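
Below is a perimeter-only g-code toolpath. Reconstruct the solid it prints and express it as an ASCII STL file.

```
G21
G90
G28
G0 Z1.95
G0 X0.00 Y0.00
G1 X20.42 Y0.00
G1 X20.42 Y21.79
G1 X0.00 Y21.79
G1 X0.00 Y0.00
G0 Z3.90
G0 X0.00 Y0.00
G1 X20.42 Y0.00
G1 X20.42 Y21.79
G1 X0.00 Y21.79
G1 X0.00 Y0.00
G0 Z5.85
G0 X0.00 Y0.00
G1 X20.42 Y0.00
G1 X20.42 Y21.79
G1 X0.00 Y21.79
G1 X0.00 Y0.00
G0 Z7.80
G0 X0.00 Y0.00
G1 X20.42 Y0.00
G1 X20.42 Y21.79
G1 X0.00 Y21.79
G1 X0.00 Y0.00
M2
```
solid part
  facet normal 0.0000 0.0000 -1.0000
    outer loop
      vertex 20.42 21.79 0.00
      vertex 20.42 0.00 0.00
      vertex 0.00 0.00 0.00
    endloop
  endfacet
  facet normal 0.0000 0.0000 -1.0000
    outer loop
      vertex 0.00 21.79 0.00
      vertex 20.42 21.79 0.00
      vertex 0.00 0.00 0.00
    endloop
  endfacet
  facet normal 0.0000 0.0000 1.0000
    outer loop
      vertex 0.00 0.00 7.80
      vertex 20.42 0.00 7.80
      vertex 20.42 21.79 7.80
    endloop
  endfacet
  facet normal 0.0000 0.0000 1.0000
    outer loop
      vertex 0.00 0.00 7.80
      vertex 20.42 21.79 7.80
      vertex 0.00 21.79 7.80
    endloop
  endfacet
  facet normal 0.0000 -1.0000 0.0000
    outer loop
      vertex 0.00 0.00 0.00
      vertex 20.42 0.00 0.00
      vertex 20.42 0.00 7.80
    endloop
  endfacet
  facet normal 0.0000 -1.0000 0.0000
    outer loop
      vertex 0.00 0.00 0.00
      vertex 20.42 0.00 7.80
      vertex 0.00 0.00 7.80
    endloop
  endfacet
  facet normal 0.0000 1.0000 0.0000
    outer loop
      vertex 20.42 21.79 7.80
      vertex 20.42 21.79 0.00
      vertex 0.00 21.79 0.00
    endloop
  endfacet
  facet normal 0.0000 1.0000 0.0000
    outer loop
      vertex 0.00 21.79 7.80
      vertex 20.42 21.79 7.80
      vertex 0.00 21.79 0.00
    endloop
  endfacet
  facet normal -1.0000 0.0000 0.0000
    outer loop
      vertex 0.00 21.79 7.80
      vertex 0.00 21.79 0.00
      vertex 0.00 0.00 0.00
    endloop
  endfacet
  facet normal -1.0000 0.0000 0.0000
    outer loop
      vertex 0.00 0.00 7.80
      vertex 0.00 21.79 7.80
      vertex 0.00 0.00 0.00
    endloop
  endfacet
  facet normal 1.0000 0.0000 0.0000
    outer loop
      vertex 20.42 0.00 0.00
      vertex 20.42 21.79 0.00
      vertex 20.42 21.79 7.80
    endloop
  endfacet
  facet normal 1.0000 0.0000 0.0000
    outer loop
      vertex 20.42 0.00 0.00
      vertex 20.42 21.79 7.80
      vertex 20.42 0.00 7.80
    endloop
  endfacet
endsolid part

The G0 Z moves step by Δz≈1.95 mm. Every layer's G1 loop is the same polygon, so the solid is a straight extrusion of it from z=0 to z≈7.8. Closing with flat bottom and top caps and triangulating gives 12 facets — a rectangular box, roughly 20.4 × 21.8 mm footprint and 7.8 mm tall.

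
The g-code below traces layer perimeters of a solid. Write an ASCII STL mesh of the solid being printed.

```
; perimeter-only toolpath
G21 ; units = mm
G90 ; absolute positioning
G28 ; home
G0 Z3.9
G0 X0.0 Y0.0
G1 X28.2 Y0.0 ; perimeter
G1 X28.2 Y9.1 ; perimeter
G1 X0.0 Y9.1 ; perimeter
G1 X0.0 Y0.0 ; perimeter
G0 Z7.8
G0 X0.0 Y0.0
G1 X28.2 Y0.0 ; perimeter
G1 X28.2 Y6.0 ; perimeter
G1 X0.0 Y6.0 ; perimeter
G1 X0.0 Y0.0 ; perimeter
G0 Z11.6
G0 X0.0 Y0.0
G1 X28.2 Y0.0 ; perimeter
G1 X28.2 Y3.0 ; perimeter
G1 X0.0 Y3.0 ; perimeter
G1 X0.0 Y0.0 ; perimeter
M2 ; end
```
solid part
  facet normal 0.0000 0.0000 -1.0000
    outer loop
      vertex 28.2 12.1 0.0
      vertex 28.2 0.0 0.0
      vertex 0.0 0.0 0.0
    endloop
  endfacet
  facet normal 0.0000 0.0000 -1.0000
    outer loop
      vertex 0.0 12.1 0.0
      vertex 28.2 12.1 0.0
      vertex 0.0 0.0 0.0
    endloop
  endfacet
  facet normal 0.0000 -1.0000 0.0000
    outer loop
      vertex 0.0 0.0 0.0
      vertex 28.2 0.0 0.0
      vertex 28.2 0.0 15.5
    endloop
  endfacet
  facet normal 0.0000 -1.0000 0.0000
    outer loop
      vertex 0.0 0.0 0.0
      vertex 28.2 0.0 15.5
      vertex 0.0 0.0 15.5
    endloop
  endfacet
  facet normal 0.0000 0.7883 0.6153
    outer loop
      vertex 0.0 0.0 15.5
      vertex 28.2 0.0 15.5
      vertex 28.2 12.1 0.0
    endloop
  endfacet
  facet normal 0.0000 0.7883 0.6153
    outer loop
      vertex 0.0 0.0 15.5
      vertex 28.2 12.1 0.0
      vertex 0.0 12.1 0.0
    endloop
  endfacet
  facet normal -1.0000 0.0000 0.0000
    outer loop
      vertex 0.0 0.0 15.5
      vertex 0.0 12.1 0.0
      vertex 0.0 0.0 0.0
    endloop
  endfacet
  facet normal 1.0000 0.0000 0.0000
    outer loop
      vertex 28.2 0.0 0.0
      vertex 28.2 12.1 0.0
      vertex 28.2 0.0 15.5
    endloop
  endfacet
endsolid part

The G0 Z moves step by Δz≈3.9 mm. The G1 loops shrink linearly with z, so the solid tapers from its base footprint up to z≈15.5. Closing with a flat bottom cap and the tapered top and triangulating gives 8 facets — a wedge (ramp): 28.2 × 12.1 mm base, rising to 15.5 mm along the y=0 edge and sloping linearly to z=0 at y=12.1.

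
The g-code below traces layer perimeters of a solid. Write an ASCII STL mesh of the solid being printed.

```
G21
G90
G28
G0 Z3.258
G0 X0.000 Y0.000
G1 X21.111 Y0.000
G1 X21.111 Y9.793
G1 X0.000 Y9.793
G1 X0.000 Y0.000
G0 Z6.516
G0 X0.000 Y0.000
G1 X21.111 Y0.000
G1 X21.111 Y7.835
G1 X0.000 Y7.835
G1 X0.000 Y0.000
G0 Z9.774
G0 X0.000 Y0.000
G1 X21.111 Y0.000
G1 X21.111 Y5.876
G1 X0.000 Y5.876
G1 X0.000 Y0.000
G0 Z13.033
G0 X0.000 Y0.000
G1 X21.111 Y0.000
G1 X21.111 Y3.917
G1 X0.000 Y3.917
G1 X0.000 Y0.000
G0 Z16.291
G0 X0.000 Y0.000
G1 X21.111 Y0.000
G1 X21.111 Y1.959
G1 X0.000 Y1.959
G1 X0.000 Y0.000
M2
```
solid part
  facet normal 0.0000 0.0000 -1.0000
    outer loop
      vertex 21.111 11.752 0.000
      vertex 21.111 0.000 0.000
      vertex 0.000 0.000 0.000
    endloop
  endfacet
  facet normal 0.0000 0.0000 -1.0000
    outer loop
      vertex 0.000 11.752 0.000
      vertex 21.111 11.752 0.000
      vertex 0.000 0.000 0.000
    endloop
  endfacet
  facet normal 0.0000 -1.0000 0.0000
    outer loop
      vertex 0.000 0.000 0.000
      vertex 21.111 0.000 0.000
      vertex 21.111 0.000 19.549
    endloop
  endfacet
  facet normal 0.0000 -1.0000 0.0000
    outer loop
      vertex 0.000 0.000 0.000
      vertex 21.111 0.000 19.549
      vertex 0.000 0.000 19.549
    endloop
  endfacet
  facet normal 0.0000 0.8571 0.5152
    outer loop
      vertex 0.000 0.000 19.549
      vertex 21.111 0.000 19.549
      vertex 21.111 11.752 0.000
    endloop
  endfacet
  facet normal 0.0000 0.8571 0.5152
    outer loop
      vertex 0.000 0.000 19.549
      vertex 21.111 11.752 0.000
      vertex 0.000 11.752 0.000
    endloop
  endfacet
  facet normal -1.0000 0.0000 0.0000
    outer loop
      vertex 0.000 0.000 19.549
      vertex 0.000 11.752 0.000
      vertex 0.000 0.000 0.000
    endloop
  endfacet
  facet normal 1.0000 0.0000 0.0000
    outer loop
      vertex 21.111 0.000 0.000
      vertex 21.111 11.752 0.000
      vertex 21.111 0.000 19.549
    endloop
  endfacet
endsolid part

The G0 Z moves step by Δz≈3.258 mm. The G1 loops shrink linearly with z, so the solid tapers from its base footprint up to z≈19.5. Closing with a flat bottom cap and the tapered top and triangulating gives 8 facets — a wedge (ramp): 21.1 × 11.8 mm base, rising to 19.5 mm along the y=0 edge and sloping linearly to z=0 at y=11.8.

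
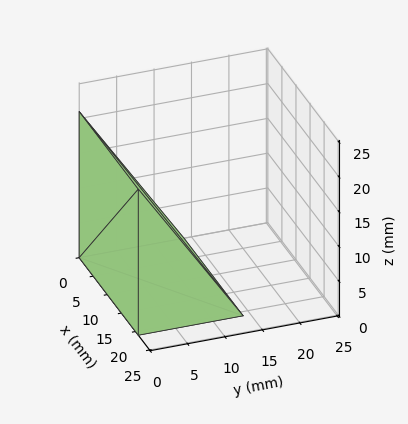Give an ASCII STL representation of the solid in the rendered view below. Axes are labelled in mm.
Reading the render: the shape is a wedge (ramp): 21 × 14 mm base, rising to 21 mm along the y=0 edge and sloping linearly to z=0 at y=14 (dimensions read to the nearest mm from the axis ticks). For the STL, each face is triangulated and given an outward normal.

solid part
  facet normal 0.0000 0.0000 -1.0000
    outer loop
      vertex 21.000 14.000 0.000
      vertex 21.000 0.000 0.000
      vertex 0.000 0.000 0.000
    endloop
  endfacet
  facet normal 0.0000 0.0000 -1.0000
    outer loop
      vertex 0.000 14.000 0.000
      vertex 21.000 14.000 0.000
      vertex 0.000 0.000 0.000
    endloop
  endfacet
  facet normal 0.0000 -1.0000 0.0000
    outer loop
      vertex 0.000 0.000 0.000
      vertex 21.000 0.000 0.000
      vertex 21.000 0.000 21.000
    endloop
  endfacet
  facet normal 0.0000 -1.0000 0.0000
    outer loop
      vertex 0.000 0.000 0.000
      vertex 21.000 0.000 21.000
      vertex 0.000 0.000 21.000
    endloop
  endfacet
  facet normal 0.0000 0.8321 0.5547
    outer loop
      vertex 0.000 0.000 21.000
      vertex 21.000 0.000 21.000
      vertex 21.000 14.000 0.000
    endloop
  endfacet
  facet normal 0.0000 0.8321 0.5547
    outer loop
      vertex 0.000 0.000 21.000
      vertex 21.000 14.000 0.000
      vertex 0.000 14.000 0.000
    endloop
  endfacet
  facet normal -1.0000 0.0000 0.0000
    outer loop
      vertex 0.000 0.000 21.000
      vertex 0.000 14.000 0.000
      vertex 0.000 0.000 0.000
    endloop
  endfacet
  facet normal 1.0000 0.0000 0.0000
    outer loop
      vertex 21.000 0.000 0.000
      vertex 21.000 14.000 0.000
      vertex 21.000 0.000 21.000
    endloop
  endfacet
endsolid part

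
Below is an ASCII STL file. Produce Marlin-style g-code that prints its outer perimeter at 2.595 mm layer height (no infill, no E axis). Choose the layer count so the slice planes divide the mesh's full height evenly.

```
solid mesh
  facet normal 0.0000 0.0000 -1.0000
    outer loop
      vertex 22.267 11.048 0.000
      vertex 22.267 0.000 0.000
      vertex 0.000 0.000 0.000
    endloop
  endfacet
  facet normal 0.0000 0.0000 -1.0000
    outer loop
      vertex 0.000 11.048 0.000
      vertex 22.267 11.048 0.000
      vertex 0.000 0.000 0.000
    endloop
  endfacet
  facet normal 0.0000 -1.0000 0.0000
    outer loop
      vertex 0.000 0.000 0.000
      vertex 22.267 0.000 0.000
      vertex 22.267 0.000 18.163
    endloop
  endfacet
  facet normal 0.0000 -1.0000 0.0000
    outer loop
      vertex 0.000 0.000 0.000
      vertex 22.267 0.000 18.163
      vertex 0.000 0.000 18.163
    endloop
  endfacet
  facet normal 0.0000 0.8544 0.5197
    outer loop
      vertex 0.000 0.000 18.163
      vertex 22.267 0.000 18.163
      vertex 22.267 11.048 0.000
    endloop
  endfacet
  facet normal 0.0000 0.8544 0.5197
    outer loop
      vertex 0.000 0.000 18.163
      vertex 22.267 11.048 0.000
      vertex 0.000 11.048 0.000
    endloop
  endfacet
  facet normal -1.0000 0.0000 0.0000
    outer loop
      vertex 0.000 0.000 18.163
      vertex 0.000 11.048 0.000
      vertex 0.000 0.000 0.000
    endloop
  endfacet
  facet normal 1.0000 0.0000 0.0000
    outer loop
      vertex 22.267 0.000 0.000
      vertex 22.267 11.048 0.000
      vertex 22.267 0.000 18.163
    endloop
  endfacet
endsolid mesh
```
; perimeter-only toolpath
G21 ; units = mm
G90 ; absolute positioning
G28 ; home
; layer 1
G0 Z2.595
G0 X0.000 Y0.000
G1 X22.267 Y0.000
G1 X22.267 Y9.470
G1 X0.000 Y9.470
G1 X0.000 Y0.000
; layer 2
G0 Z5.189
G0 X0.000 Y0.000
G1 X22.267 Y0.000
G1 X22.267 Y7.891
G1 X0.000 Y7.891
G1 X0.000 Y0.000
; layer 3
G0 Z7.784
G0 X0.000 Y0.000
G1 X22.267 Y0.000
G1 X22.267 Y6.313
G1 X0.000 Y6.313
G1 X0.000 Y0.000
; layer 4
G0 Z10.379
G0 X0.000 Y0.000
G1 X22.267 Y0.000
G1 X22.267 Y4.735
G1 X0.000 Y4.735
G1 X0.000 Y0.000
; layer 5
G0 Z12.974
G0 X0.000 Y0.000
G1 X22.267 Y0.000
G1 X22.267 Y3.157
G1 X0.000 Y3.157
G1 X0.000 Y0.000
; layer 6
G0 Z15.568
G0 X0.000 Y0.000
G1 X22.267 Y0.000
G1 X22.267 Y1.578
G1 X0.000 Y1.578
G1 X0.000 Y0.000
M2 ; end

The solid is a wedge (ramp): 22.3 × 11 mm base, rising to 18.2 mm along the y=0 edge and sloping linearly to z=0 at y=11. Slicing at Δz = 2.595 mm — 7 equal slices spanning the solid's height, so layer i sits at z = i·h/7 — gives 6 non-empty perimeters. Each is a 4-segment closed polygon; G0 lifts to the layer z and rapids to the start vertex, then G1 traces the edges. The cross-section shrinks linearly with z (the slice at the apex is degenerate and omitted).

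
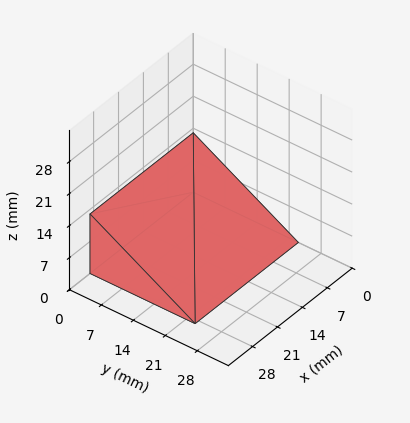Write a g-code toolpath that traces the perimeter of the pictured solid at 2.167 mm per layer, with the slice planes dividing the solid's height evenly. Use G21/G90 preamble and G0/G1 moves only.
Reading the render: the shape is a wedge (ramp): 29 × 23 mm base, rising to 13 mm along the y=0 edge and sloping linearly to z=0 at y=23 (dimensions read to the nearest mm from the axis ticks). For the g-code, the solid's height is divided into equal slices at the stated Δz and each level perimeter traced with G1 moves after a G0 lift.

; perimeter-only toolpath
G21 ; units = mm
G90 ; absolute positioning
G28 ; home
; layer 1
G0 Z2.167
G0 X0.000 Y0.000
G1 X29.000 Y0.000
G1 X29.000 Y19.167
G1 X0.000 Y19.167
G1 X0.000 Y0.000
; layer 2
G0 Z4.333
G0 X0.000 Y0.000
G1 X29.000 Y0.000
G1 X29.000 Y15.333
G1 X0.000 Y15.333
G1 X0.000 Y0.000
; layer 3
G0 Z6.500
G0 X0.000 Y0.000
G1 X29.000 Y0.000
G1 X29.000 Y11.500
G1 X0.000 Y11.500
G1 X0.000 Y0.000
; layer 4
G0 Z8.667
G0 X0.000 Y0.000
G1 X29.000 Y0.000
G1 X29.000 Y7.667
G1 X0.000 Y7.667
G1 X0.000 Y0.000
; layer 5
G0 Z10.833
G0 X0.000 Y0.000
G1 X29.000 Y0.000
G1 X29.000 Y3.833
G1 X0.000 Y3.833
G1 X0.000 Y0.000
M2 ; end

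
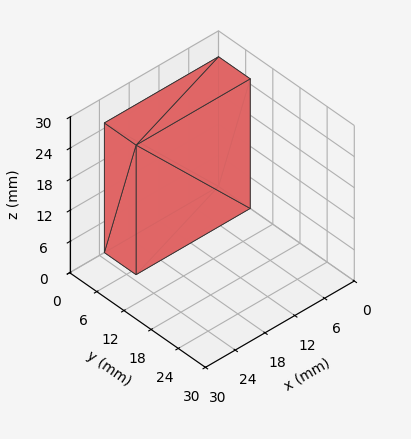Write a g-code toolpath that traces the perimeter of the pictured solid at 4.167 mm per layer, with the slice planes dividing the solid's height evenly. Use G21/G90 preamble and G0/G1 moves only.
Reading the render: the shape is a rectangular box, roughly 23 × 7 mm footprint and 25 mm tall (dimensions read to the nearest mm from the axis ticks). For the g-code, the solid's height is divided into equal slices at the stated Δz and each level perimeter traced with G1 moves after a G0 lift.

; perimeter-only toolpath
G21 ; units = mm
G90 ; absolute positioning
G28 ; home
; layer 1
G0 Z4.167
G0 X0.000 Y0.000
G1 X23.000 Y0.000
G1 X23.000 Y7.000
G1 X0.000 Y7.000
G1 X0.000 Y0.000
; layer 2
G0 Z8.333
G0 X0.000 Y0.000
G1 X23.000 Y0.000
G1 X23.000 Y7.000
G1 X0.000 Y7.000
G1 X0.000 Y0.000
; layer 3
G0 Z12.500
G0 X0.000 Y0.000
G1 X23.000 Y0.000
G1 X23.000 Y7.000
G1 X0.000 Y7.000
G1 X0.000 Y0.000
; layer 4
G0 Z16.667
G0 X0.000 Y0.000
G1 X23.000 Y0.000
G1 X23.000 Y7.000
G1 X0.000 Y7.000
G1 X0.000 Y0.000
; layer 5
G0 Z20.833
G0 X0.000 Y0.000
G1 X23.000 Y0.000
G1 X23.000 Y7.000
G1 X0.000 Y7.000
G1 X0.000 Y0.000
; layer 6
G0 Z25.000
G0 X0.000 Y0.000
G1 X23.000 Y0.000
G1 X23.000 Y7.000
G1 X0.000 Y7.000
G1 X0.000 Y0.000
M2 ; end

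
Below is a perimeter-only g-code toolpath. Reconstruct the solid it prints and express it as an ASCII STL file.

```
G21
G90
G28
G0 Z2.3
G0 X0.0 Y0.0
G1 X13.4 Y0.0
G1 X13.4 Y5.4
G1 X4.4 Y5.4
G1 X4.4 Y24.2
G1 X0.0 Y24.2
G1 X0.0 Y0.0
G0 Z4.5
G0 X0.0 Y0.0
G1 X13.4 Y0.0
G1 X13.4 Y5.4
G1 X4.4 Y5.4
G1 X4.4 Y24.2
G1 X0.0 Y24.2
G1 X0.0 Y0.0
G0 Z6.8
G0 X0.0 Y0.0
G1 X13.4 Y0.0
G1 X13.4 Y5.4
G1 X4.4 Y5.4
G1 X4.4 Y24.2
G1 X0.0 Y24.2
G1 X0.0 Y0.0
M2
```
solid part
  facet normal 0.0000 0.0000 -1.0000
    outer loop
      vertex 13.4 5.4 0.0
      vertex 13.4 0.0 0.0
      vertex 0.0 0.0 0.0
    endloop
  endfacet
  facet normal 0.0000 0.0000 -1.0000
    outer loop
      vertex 4.4 5.4 0.0
      vertex 13.4 5.4 0.0
      vertex 0.0 0.0 0.0
    endloop
  endfacet
  facet normal 0.0000 0.0000 -1.0000
    outer loop
      vertex 4.4 24.2 0.0
      vertex 4.4 5.4 0.0
      vertex 0.0 0.0 0.0
    endloop
  endfacet
  facet normal 0.0000 0.0000 -1.0000
    outer loop
      vertex 0.0 24.2 0.0
      vertex 4.4 24.2 0.0
      vertex 0.0 0.0 0.0
    endloop
  endfacet
  facet normal 0.0000 0.0000 1.0000
    outer loop
      vertex 0.0 0.0 6.8
      vertex 13.4 0.0 6.8
      vertex 13.4 5.4 6.8
    endloop
  endfacet
  facet normal 0.0000 0.0000 1.0000
    outer loop
      vertex 0.0 0.0 6.8
      vertex 13.4 5.4 6.8
      vertex 4.4 5.4 6.8
    endloop
  endfacet
  facet normal 0.0000 0.0000 1.0000
    outer loop
      vertex 0.0 0.0 6.8
      vertex 4.4 5.4 6.8
      vertex 4.4 24.2 6.8
    endloop
  endfacet
  facet normal 0.0000 0.0000 1.0000
    outer loop
      vertex 0.0 0.0 6.8
      vertex 4.4 24.2 6.8
      vertex 0.0 24.2 6.8
    endloop
  endfacet
  facet normal 0.0000 -1.0000 0.0000
    outer loop
      vertex 0.0 0.0 0.0
      vertex 13.4 0.0 0.0
      vertex 13.4 0.0 6.8
    endloop
  endfacet
  facet normal 0.0000 -1.0000 0.0000
    outer loop
      vertex 0.0 0.0 0.0
      vertex 13.4 0.0 6.8
      vertex 0.0 0.0 6.8
    endloop
  endfacet
  facet normal 1.0000 0.0000 0.0000
    outer loop
      vertex 13.4 0.0 0.0
      vertex 13.4 5.4 0.0
      vertex 13.4 5.4 6.8
    endloop
  endfacet
  facet normal 1.0000 0.0000 0.0000
    outer loop
      vertex 13.4 0.0 0.0
      vertex 13.4 5.4 6.8
      vertex 13.4 0.0 6.8
    endloop
  endfacet
  facet normal 0.0000 1.0000 0.0000
    outer loop
      vertex 13.4 5.4 0.0
      vertex 4.4 5.4 0.0
      vertex 4.4 5.4 6.8
    endloop
  endfacet
  facet normal 0.0000 1.0000 0.0000
    outer loop
      vertex 13.4 5.4 0.0
      vertex 4.4 5.4 6.8
      vertex 13.4 5.4 6.8
    endloop
  endfacet
  facet normal 1.0000 0.0000 0.0000
    outer loop
      vertex 4.4 5.4 0.0
      vertex 4.4 24.2 0.0
      vertex 4.4 24.2 6.8
    endloop
  endfacet
  facet normal 1.0000 0.0000 0.0000
    outer loop
      vertex 4.4 5.4 0.0
      vertex 4.4 24.2 6.8
      vertex 4.4 5.4 6.8
    endloop
  endfacet
  facet normal 0.0000 1.0000 0.0000
    outer loop
      vertex 4.4 24.2 0.0
      vertex 0.0 24.2 0.0
      vertex 0.0 24.2 6.8
    endloop
  endfacet
  facet normal 0.0000 1.0000 0.0000
    outer loop
      vertex 4.4 24.2 0.0
      vertex 0.0 24.2 6.8
      vertex 4.4 24.2 6.8
    endloop
  endfacet
  facet normal -1.0000 0.0000 0.0000
    outer loop
      vertex 0.0 24.2 0.0
      vertex 0.0 0.0 0.0
      vertex 0.0 0.0 6.8
    endloop
  endfacet
  facet normal -1.0000 0.0000 0.0000
    outer loop
      vertex 0.0 24.2 0.0
      vertex 0.0 0.0 6.8
      vertex 0.0 24.2 6.8
    endloop
  endfacet
endsolid part

The G0 Z moves step by Δz≈2.3 mm. Every layer's G1 loop is the same polygon, so the solid is a straight extrusion of it from z=0 to z≈6.8. Closing with flat bottom and top caps and triangulating gives 20 facets — an L-shaped prism: outer 13.4 × 24.2 mm, arm thicknesses ≈ 5.4 mm (horizontal) and 4.4 mm (vertical), extruded 6.8 mm in z.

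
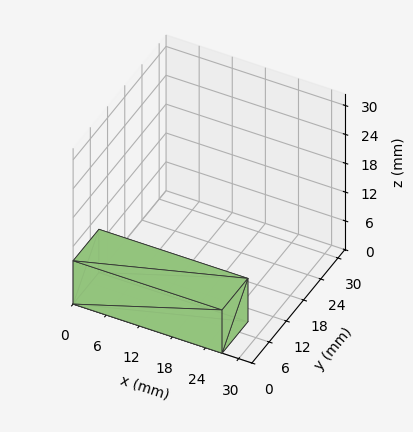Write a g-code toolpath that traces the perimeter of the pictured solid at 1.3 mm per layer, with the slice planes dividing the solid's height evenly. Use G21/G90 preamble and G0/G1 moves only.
Reading the render: the shape is a rectangular box, roughly 27 × 9 mm footprint and 9 mm tall (dimensions read to the nearest mm from the axis ticks). For the g-code, the solid's height is divided into equal slices at the stated Δz and each level perimeter traced with G1 moves after a G0 lift.

; perimeter-only toolpath
G21 ; units = mm
G90 ; absolute positioning
G28 ; home
; layer 1
G0 Z1.3
G0 X0.0 Y0.0
G1 X27.0 Y0.0
G1 X27.0 Y9.0
G1 X0.0 Y9.0
G1 X0.0 Y0.0
; layer 2
G0 Z2.6
G0 X0.0 Y0.0
G1 X27.0 Y0.0
G1 X27.0 Y9.0
G1 X0.0 Y9.0
G1 X0.0 Y0.0
; layer 3
G0 Z3.9
G0 X0.0 Y0.0
G1 X27.0 Y0.0
G1 X27.0 Y9.0
G1 X0.0 Y9.0
G1 X0.0 Y0.0
; layer 4
G0 Z5.1
G0 X0.0 Y0.0
G1 X27.0 Y0.0
G1 X27.0 Y9.0
G1 X0.0 Y9.0
G1 X0.0 Y0.0
; layer 5
G0 Z6.4
G0 X0.0 Y0.0
G1 X27.0 Y0.0
G1 X27.0 Y9.0
G1 X0.0 Y9.0
G1 X0.0 Y0.0
; layer 6
G0 Z7.7
G0 X0.0 Y0.0
G1 X27.0 Y0.0
G1 X27.0 Y9.0
G1 X0.0 Y9.0
G1 X0.0 Y0.0
; layer 7
G0 Z9.0
G0 X0.0 Y0.0
G1 X27.0 Y0.0
G1 X27.0 Y9.0
G1 X0.0 Y9.0
G1 X0.0 Y0.0
M2 ; end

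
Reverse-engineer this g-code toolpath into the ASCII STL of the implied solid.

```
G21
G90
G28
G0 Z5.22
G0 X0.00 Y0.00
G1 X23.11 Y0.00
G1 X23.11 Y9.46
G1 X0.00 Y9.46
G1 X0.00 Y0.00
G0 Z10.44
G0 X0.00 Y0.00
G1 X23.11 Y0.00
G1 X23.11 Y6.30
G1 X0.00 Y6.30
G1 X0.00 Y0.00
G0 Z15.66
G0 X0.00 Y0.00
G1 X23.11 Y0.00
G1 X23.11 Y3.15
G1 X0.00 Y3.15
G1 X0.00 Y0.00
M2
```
solid part
  facet normal 0.0000 0.0000 -1.0000
    outer loop
      vertex 23.11 12.61 0.00
      vertex 23.11 0.00 0.00
      vertex 0.00 0.00 0.00
    endloop
  endfacet
  facet normal 0.0000 0.0000 -1.0000
    outer loop
      vertex 0.00 12.61 0.00
      vertex 23.11 12.61 0.00
      vertex 0.00 0.00 0.00
    endloop
  endfacet
  facet normal 0.0000 -1.0000 0.0000
    outer loop
      vertex 0.00 0.00 0.00
      vertex 23.11 0.00 0.00
      vertex 23.11 0.00 20.88
    endloop
  endfacet
  facet normal 0.0000 -1.0000 0.0000
    outer loop
      vertex 0.00 0.00 0.00
      vertex 23.11 0.00 20.88
      vertex 0.00 0.00 20.88
    endloop
  endfacet
  facet normal 0.0000 0.8560 0.5170
    outer loop
      vertex 0.00 0.00 20.88
      vertex 23.11 0.00 20.88
      vertex 23.11 12.61 0.00
    endloop
  endfacet
  facet normal 0.0000 0.8560 0.5170
    outer loop
      vertex 0.00 0.00 20.88
      vertex 23.11 12.61 0.00
      vertex 0.00 12.61 0.00
    endloop
  endfacet
  facet normal -1.0000 0.0000 0.0000
    outer loop
      vertex 0.00 0.00 20.88
      vertex 0.00 12.61 0.00
      vertex 0.00 0.00 0.00
    endloop
  endfacet
  facet normal 1.0000 0.0000 0.0000
    outer loop
      vertex 23.11 0.00 0.00
      vertex 23.11 12.61 0.00
      vertex 23.11 0.00 20.88
    endloop
  endfacet
endsolid part

The G0 Z moves step by Δz≈5.22 mm. The G1 loops shrink linearly with z, so the solid tapers from its base footprint up to z≈20.9. Closing with a flat bottom cap and the tapered top and triangulating gives 8 facets — a wedge (ramp): 23.1 × 12.6 mm base, rising to 20.9 mm along the y=0 edge and sloping linearly to z=0 at y=12.6.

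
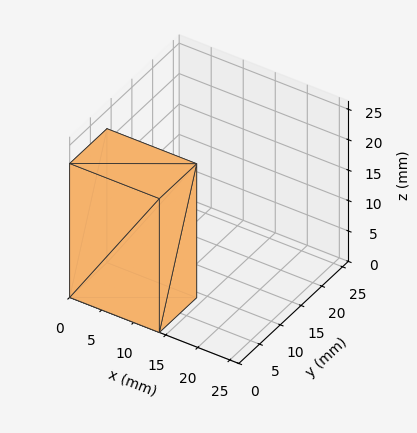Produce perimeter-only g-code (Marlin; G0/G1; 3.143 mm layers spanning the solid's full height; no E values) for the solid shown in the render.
Reading the render: the shape is a rectangular box, roughly 14 × 9 mm footprint and 22 mm tall (dimensions read to the nearest mm from the axis ticks). For the g-code, the solid's height is divided into equal slices at the stated Δz and each level perimeter traced with G1 moves after a G0 lift.

; perimeter-only toolpath
G21 ; units = mm
G90 ; absolute positioning
G28 ; home
; layer 1
G0 Z3.143
G0 X0.000 Y0.000
G1 X14.000 Y0.000
G1 X14.000 Y9.000
G1 X0.000 Y9.000
G1 X0.000 Y0.000
; layer 2
G0 Z6.286
G0 X0.000 Y0.000
G1 X14.000 Y0.000
G1 X14.000 Y9.000
G1 X0.000 Y9.000
G1 X0.000 Y0.000
; layer 3
G0 Z9.429
G0 X0.000 Y0.000
G1 X14.000 Y0.000
G1 X14.000 Y9.000
G1 X0.000 Y9.000
G1 X0.000 Y0.000
; layer 4
G0 Z12.571
G0 X0.000 Y0.000
G1 X14.000 Y0.000
G1 X14.000 Y9.000
G1 X0.000 Y9.000
G1 X0.000 Y0.000
; layer 5
G0 Z15.714
G0 X0.000 Y0.000
G1 X14.000 Y0.000
G1 X14.000 Y9.000
G1 X0.000 Y9.000
G1 X0.000 Y0.000
; layer 6
G0 Z18.857
G0 X0.000 Y0.000
G1 X14.000 Y0.000
G1 X14.000 Y9.000
G1 X0.000 Y9.000
G1 X0.000 Y0.000
; layer 7
G0 Z22.000
G0 X0.000 Y0.000
G1 X14.000 Y0.000
G1 X14.000 Y9.000
G1 X0.000 Y9.000
G1 X0.000 Y0.000
M2 ; end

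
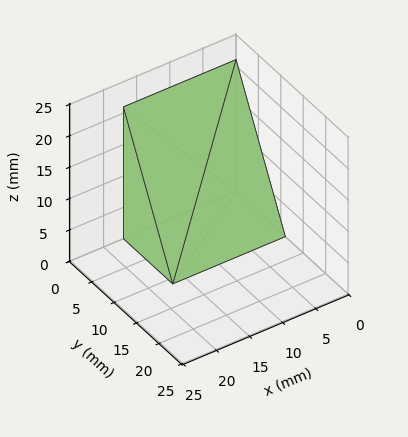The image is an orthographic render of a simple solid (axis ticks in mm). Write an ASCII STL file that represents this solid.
Reading the render: the shape is a wedge (ramp): 17 × 11 mm base, rising to 21 mm along the y=0 edge and sloping linearly to z=0 at y=11 (dimensions read to the nearest mm from the axis ticks). For the STL, each face is triangulated and given an outward normal.

solid part
  facet normal 0.0000 0.0000 -1.0000
    outer loop
      vertex 17.00 11.00 0.00
      vertex 17.00 0.00 0.00
      vertex 0.00 0.00 0.00
    endloop
  endfacet
  facet normal 0.0000 0.0000 -1.0000
    outer loop
      vertex 0.00 11.00 0.00
      vertex 17.00 11.00 0.00
      vertex 0.00 0.00 0.00
    endloop
  endfacet
  facet normal 0.0000 -1.0000 0.0000
    outer loop
      vertex 0.00 0.00 0.00
      vertex 17.00 0.00 0.00
      vertex 17.00 0.00 21.00
    endloop
  endfacet
  facet normal 0.0000 -1.0000 0.0000
    outer loop
      vertex 0.00 0.00 0.00
      vertex 17.00 0.00 21.00
      vertex 0.00 0.00 21.00
    endloop
  endfacet
  facet normal 0.0000 0.8858 0.4640
    outer loop
      vertex 0.00 0.00 21.00
      vertex 17.00 0.00 21.00
      vertex 17.00 11.00 0.00
    endloop
  endfacet
  facet normal 0.0000 0.8858 0.4640
    outer loop
      vertex 0.00 0.00 21.00
      vertex 17.00 11.00 0.00
      vertex 0.00 11.00 0.00
    endloop
  endfacet
  facet normal -1.0000 0.0000 0.0000
    outer loop
      vertex 0.00 0.00 21.00
      vertex 0.00 11.00 0.00
      vertex 0.00 0.00 0.00
    endloop
  endfacet
  facet normal 1.0000 0.0000 0.0000
    outer loop
      vertex 17.00 0.00 0.00
      vertex 17.00 11.00 0.00
      vertex 17.00 0.00 21.00
    endloop
  endfacet
endsolid part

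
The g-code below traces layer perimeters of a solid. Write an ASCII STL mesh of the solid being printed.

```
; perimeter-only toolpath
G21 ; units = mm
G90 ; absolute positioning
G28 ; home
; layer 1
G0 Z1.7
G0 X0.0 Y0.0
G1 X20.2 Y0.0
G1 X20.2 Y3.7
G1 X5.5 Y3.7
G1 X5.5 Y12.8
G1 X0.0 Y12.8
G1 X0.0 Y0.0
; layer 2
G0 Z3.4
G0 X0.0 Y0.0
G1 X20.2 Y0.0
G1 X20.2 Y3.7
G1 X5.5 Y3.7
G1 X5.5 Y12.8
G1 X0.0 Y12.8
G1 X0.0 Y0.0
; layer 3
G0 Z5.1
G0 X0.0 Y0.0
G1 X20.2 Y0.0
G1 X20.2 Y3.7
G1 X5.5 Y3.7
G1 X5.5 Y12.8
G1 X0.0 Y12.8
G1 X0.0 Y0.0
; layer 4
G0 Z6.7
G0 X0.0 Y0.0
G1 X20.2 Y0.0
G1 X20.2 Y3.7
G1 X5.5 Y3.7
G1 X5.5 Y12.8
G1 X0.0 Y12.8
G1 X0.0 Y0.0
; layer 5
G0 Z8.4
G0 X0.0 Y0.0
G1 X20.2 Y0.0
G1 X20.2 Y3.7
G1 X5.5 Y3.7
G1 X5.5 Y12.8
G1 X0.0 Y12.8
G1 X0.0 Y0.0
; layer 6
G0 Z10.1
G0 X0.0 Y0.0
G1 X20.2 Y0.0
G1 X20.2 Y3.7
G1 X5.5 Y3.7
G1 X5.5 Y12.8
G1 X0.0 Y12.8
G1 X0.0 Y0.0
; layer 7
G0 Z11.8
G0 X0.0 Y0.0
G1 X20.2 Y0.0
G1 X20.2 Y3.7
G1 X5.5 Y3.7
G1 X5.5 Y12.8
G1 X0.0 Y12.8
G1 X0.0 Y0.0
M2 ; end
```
solid part
  facet normal 0.0000 0.0000 -1.0000
    outer loop
      vertex 20.2 3.7 0.0
      vertex 20.2 0.0 0.0
      vertex 0.0 0.0 0.0
    endloop
  endfacet
  facet normal 0.0000 0.0000 -1.0000
    outer loop
      vertex 5.5 3.7 0.0
      vertex 20.2 3.7 0.0
      vertex 0.0 0.0 0.0
    endloop
  endfacet
  facet normal 0.0000 0.0000 -1.0000
    outer loop
      vertex 5.5 12.8 0.0
      vertex 5.5 3.7 0.0
      vertex 0.0 0.0 0.0
    endloop
  endfacet
  facet normal 0.0000 0.0000 -1.0000
    outer loop
      vertex 0.0 12.8 0.0
      vertex 5.5 12.8 0.0
      vertex 0.0 0.0 0.0
    endloop
  endfacet
  facet normal 0.0000 0.0000 1.0000
    outer loop
      vertex 0.0 0.0 11.8
      vertex 20.2 0.0 11.8
      vertex 20.2 3.7 11.8
    endloop
  endfacet
  facet normal 0.0000 0.0000 1.0000
    outer loop
      vertex 0.0 0.0 11.8
      vertex 20.2 3.7 11.8
      vertex 5.5 3.7 11.8
    endloop
  endfacet
  facet normal 0.0000 0.0000 1.0000
    outer loop
      vertex 0.0 0.0 11.8
      vertex 5.5 3.7 11.8
      vertex 5.5 12.8 11.8
    endloop
  endfacet
  facet normal 0.0000 0.0000 1.0000
    outer loop
      vertex 0.0 0.0 11.8
      vertex 5.5 12.8 11.8
      vertex 0.0 12.8 11.8
    endloop
  endfacet
  facet normal 0.0000 -1.0000 0.0000
    outer loop
      vertex 0.0 0.0 0.0
      vertex 20.2 0.0 0.0
      vertex 20.2 0.0 11.8
    endloop
  endfacet
  facet normal 0.0000 -1.0000 0.0000
    outer loop
      vertex 0.0 0.0 0.0
      vertex 20.2 0.0 11.8
      vertex 0.0 0.0 11.8
    endloop
  endfacet
  facet normal 1.0000 0.0000 0.0000
    outer loop
      vertex 20.2 0.0 0.0
      vertex 20.2 3.7 0.0
      vertex 20.2 3.7 11.8
    endloop
  endfacet
  facet normal 1.0000 0.0000 0.0000
    outer loop
      vertex 20.2 0.0 0.0
      vertex 20.2 3.7 11.8
      vertex 20.2 0.0 11.8
    endloop
  endfacet
  facet normal 0.0000 1.0000 0.0000
    outer loop
      vertex 20.2 3.7 0.0
      vertex 5.5 3.7 0.0
      vertex 5.5 3.7 11.8
    endloop
  endfacet
  facet normal 0.0000 1.0000 0.0000
    outer loop
      vertex 20.2 3.7 0.0
      vertex 5.5 3.7 11.8
      vertex 20.2 3.7 11.8
    endloop
  endfacet
  facet normal 1.0000 0.0000 0.0000
    outer loop
      vertex 5.5 3.7 0.0
      vertex 5.5 12.8 0.0
      vertex 5.5 12.8 11.8
    endloop
  endfacet
  facet normal 1.0000 0.0000 0.0000
    outer loop
      vertex 5.5 3.7 0.0
      vertex 5.5 12.8 11.8
      vertex 5.5 3.7 11.8
    endloop
  endfacet
  facet normal 0.0000 1.0000 0.0000
    outer loop
      vertex 5.5 12.8 0.0
      vertex 0.0 12.8 0.0
      vertex 0.0 12.8 11.8
    endloop
  endfacet
  facet normal 0.0000 1.0000 0.0000
    outer loop
      vertex 5.5 12.8 0.0
      vertex 0.0 12.8 11.8
      vertex 5.5 12.8 11.8
    endloop
  endfacet
  facet normal -1.0000 0.0000 0.0000
    outer loop
      vertex 0.0 12.8 0.0
      vertex 0.0 0.0 0.0
      vertex 0.0 0.0 11.8
    endloop
  endfacet
  facet normal -1.0000 0.0000 0.0000
    outer loop
      vertex 0.0 12.8 0.0
      vertex 0.0 0.0 11.8
      vertex 0.0 12.8 11.8
    endloop
  endfacet
endsolid part

The G0 Z moves step by Δz≈1.7 mm. Every layer's G1 loop is the same polygon, so the solid is a straight extrusion of it from z=0 to z≈11.8. Closing with flat bottom and top caps and triangulating gives 20 facets — an L-shaped prism: outer 20.2 × 12.8 mm, arm thicknesses ≈ 3.7 mm (horizontal) and 5.5 mm (vertical), extruded 11.8 mm in z.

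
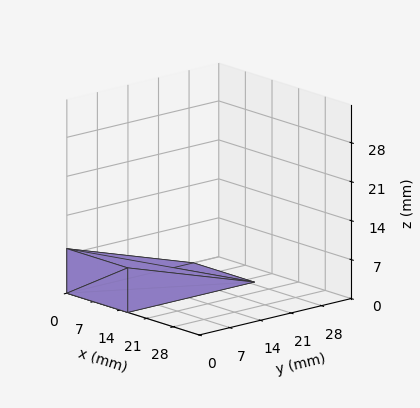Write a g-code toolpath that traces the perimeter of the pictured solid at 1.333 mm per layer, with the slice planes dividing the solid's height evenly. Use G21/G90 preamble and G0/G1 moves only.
Reading the render: the shape is a wedge (ramp): 16 × 29 mm base, rising to 8 mm along the y=0 edge and sloping linearly to z=0 at y=29 (dimensions read to the nearest mm from the axis ticks). For the g-code, the solid's height is divided into equal slices at the stated Δz and each level perimeter traced with G1 moves after a G0 lift.

; perimeter-only toolpath
G21 ; units = mm
G90 ; absolute positioning
G28 ; home
; layer 1
G0 Z1.333
G0 X0.000 Y0.000
G1 X16.000 Y0.000
G1 X16.000 Y24.167
G1 X0.000 Y24.167
G1 X0.000 Y0.000
; layer 2
G0 Z2.667
G0 X0.000 Y0.000
G1 X16.000 Y0.000
G1 X16.000 Y19.333
G1 X0.000 Y19.333
G1 X0.000 Y0.000
; layer 3
G0 Z4.000
G0 X0.000 Y0.000
G1 X16.000 Y0.000
G1 X16.000 Y14.500
G1 X0.000 Y14.500
G1 X0.000 Y0.000
; layer 4
G0 Z5.333
G0 X0.000 Y0.000
G1 X16.000 Y0.000
G1 X16.000 Y9.667
G1 X0.000 Y9.667
G1 X0.000 Y0.000
; layer 5
G0 Z6.667
G0 X0.000 Y0.000
G1 X16.000 Y0.000
G1 X16.000 Y4.833
G1 X0.000 Y4.833
G1 X0.000 Y0.000
M2 ; end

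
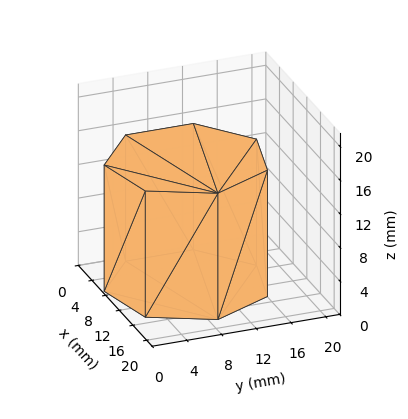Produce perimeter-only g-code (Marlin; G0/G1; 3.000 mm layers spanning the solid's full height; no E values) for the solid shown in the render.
Reading the render: the shape is a regular 7-sided prism (a cylinder approximated with 7 flat sides), circumscribed radius ≈ 9 mm, height ≈ 15 mm (dimensions read to the nearest mm from the axis ticks). For the g-code, the solid's height is divided into equal slices at the stated Δz and each level perimeter traced with G1 moves after a G0 lift.

; perimeter-only toolpath
G21 ; units = mm
G90 ; absolute positioning
G28 ; home
; layer 1
G0 Z3.000
G0 X18.000 Y9.000
G1 X14.611 Y16.036
G1 X6.997 Y17.774
G1 X0.891 Y12.905
G1 X0.891 Y5.095
G1 X6.997 Y0.226
G1 X14.611 Y1.964
G1 X18.000 Y9.000
; layer 2
G0 Z6.000
G0 X18.000 Y9.000
G1 X14.611 Y16.036
G1 X6.997 Y17.774
G1 X0.891 Y12.905
G1 X0.891 Y5.095
G1 X6.997 Y0.226
G1 X14.611 Y1.964
G1 X18.000 Y9.000
; layer 3
G0 Z9.000
G0 X18.000 Y9.000
G1 X14.611 Y16.036
G1 X6.997 Y17.774
G1 X0.891 Y12.905
G1 X0.891 Y5.095
G1 X6.997 Y0.226
G1 X14.611 Y1.964
G1 X18.000 Y9.000
; layer 4
G0 Z12.000
G0 X18.000 Y9.000
G1 X14.611 Y16.036
G1 X6.997 Y17.774
G1 X0.891 Y12.905
G1 X0.891 Y5.095
G1 X6.997 Y0.226
G1 X14.611 Y1.964
G1 X18.000 Y9.000
; layer 5
G0 Z15.000
G0 X18.000 Y9.000
G1 X14.611 Y16.036
G1 X6.997 Y17.774
G1 X0.891 Y12.905
G1 X0.891 Y5.095
G1 X6.997 Y0.226
G1 X14.611 Y1.964
G1 X18.000 Y9.000
M2 ; end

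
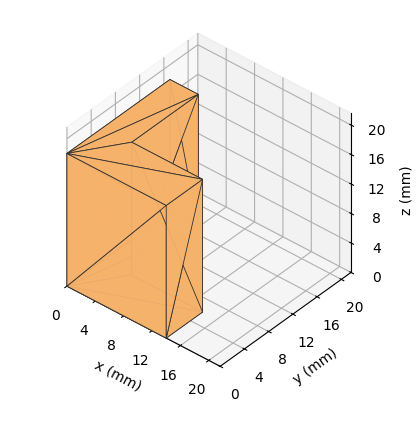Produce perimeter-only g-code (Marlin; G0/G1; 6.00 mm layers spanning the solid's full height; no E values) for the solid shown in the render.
Reading the render: the shape is an L-shaped prism: outer 14 × 17 mm, arm thicknesses ≈ 6 mm (horizontal) and 4 mm (vertical), extruded 18 mm in z (dimensions read to the nearest mm from the axis ticks). For the g-code, the solid's height is divided into equal slices at the stated Δz and each level perimeter traced with G1 moves after a G0 lift.

; perimeter-only toolpath
G21 ; units = mm
G90 ; absolute positioning
G28 ; home
; layer 1
G0 Z6.00
G0 X0.00 Y0.00
G1 X14.00 Y0.00
G1 X14.00 Y6.00
G1 X4.00 Y6.00
G1 X4.00 Y17.00
G1 X0.00 Y17.00
G1 X0.00 Y0.00
; layer 2
G0 Z12.00
G0 X0.00 Y0.00
G1 X14.00 Y0.00
G1 X14.00 Y6.00
G1 X4.00 Y6.00
G1 X4.00 Y17.00
G1 X0.00 Y17.00
G1 X0.00 Y0.00
; layer 3
G0 Z18.00
G0 X0.00 Y0.00
G1 X14.00 Y0.00
G1 X14.00 Y6.00
G1 X4.00 Y6.00
G1 X4.00 Y17.00
G1 X0.00 Y17.00
G1 X0.00 Y0.00
M2 ; end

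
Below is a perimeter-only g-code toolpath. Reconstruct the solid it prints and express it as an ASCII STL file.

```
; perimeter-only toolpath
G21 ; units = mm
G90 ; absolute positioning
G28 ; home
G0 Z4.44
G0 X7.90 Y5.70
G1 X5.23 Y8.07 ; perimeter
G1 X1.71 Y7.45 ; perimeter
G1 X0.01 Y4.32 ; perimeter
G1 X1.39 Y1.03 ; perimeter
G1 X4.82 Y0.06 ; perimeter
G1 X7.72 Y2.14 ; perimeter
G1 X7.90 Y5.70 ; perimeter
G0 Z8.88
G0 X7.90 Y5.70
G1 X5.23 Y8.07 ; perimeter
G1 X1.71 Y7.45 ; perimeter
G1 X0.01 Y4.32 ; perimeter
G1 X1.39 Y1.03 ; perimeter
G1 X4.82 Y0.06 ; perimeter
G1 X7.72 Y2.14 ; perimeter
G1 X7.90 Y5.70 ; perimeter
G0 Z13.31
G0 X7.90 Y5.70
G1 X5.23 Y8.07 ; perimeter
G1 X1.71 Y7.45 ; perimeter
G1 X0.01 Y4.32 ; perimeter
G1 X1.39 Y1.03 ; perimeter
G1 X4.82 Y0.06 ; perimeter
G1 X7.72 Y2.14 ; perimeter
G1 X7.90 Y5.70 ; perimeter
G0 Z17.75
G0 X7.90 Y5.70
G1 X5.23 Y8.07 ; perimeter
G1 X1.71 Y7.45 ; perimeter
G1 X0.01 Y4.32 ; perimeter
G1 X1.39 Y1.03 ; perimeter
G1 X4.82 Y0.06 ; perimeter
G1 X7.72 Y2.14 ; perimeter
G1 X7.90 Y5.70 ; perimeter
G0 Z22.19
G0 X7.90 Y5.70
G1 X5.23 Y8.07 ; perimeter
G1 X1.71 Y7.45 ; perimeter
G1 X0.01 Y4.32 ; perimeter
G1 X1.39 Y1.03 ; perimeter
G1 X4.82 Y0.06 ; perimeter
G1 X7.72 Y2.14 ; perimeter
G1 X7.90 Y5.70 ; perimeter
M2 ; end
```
solid part
  facet normal 0.0000 0.0000 -1.0000
    outer loop
      vertex 1.71 7.45 0.00
      vertex 5.23 8.07 0.00
      vertex 7.90 5.70 0.00
    endloop
  endfacet
  facet normal 0.0000 0.0000 -1.0000
    outer loop
      vertex 0.01 4.32 0.00
      vertex 1.71 7.45 0.00
      vertex 7.90 5.70 0.00
    endloop
  endfacet
  facet normal 0.0000 0.0000 -1.0000
    outer loop
      vertex 1.39 1.03 0.00
      vertex 0.01 4.32 0.00
      vertex 7.90 5.70 0.00
    endloop
  endfacet
  facet normal 0.0000 0.0000 -1.0000
    outer loop
      vertex 4.82 0.06 0.00
      vertex 1.39 1.03 0.00
      vertex 7.90 5.70 0.00
    endloop
  endfacet
  facet normal 0.0000 0.0000 -1.0000
    outer loop
      vertex 7.72 2.14 0.00
      vertex 4.82 0.06 0.00
      vertex 7.90 5.70 0.00
    endloop
  endfacet
  facet normal 0.0000 0.0000 1.0000
    outer loop
      vertex 7.90 5.70 22.19
      vertex 5.23 8.07 22.19
      vertex 1.71 7.45 22.19
    endloop
  endfacet
  facet normal 0.0000 0.0000 1.0000
    outer loop
      vertex 7.90 5.70 22.19
      vertex 1.71 7.45 22.19
      vertex 0.01 4.32 22.19
    endloop
  endfacet
  facet normal 0.0000 0.0000 1.0000
    outer loop
      vertex 7.90 5.70 22.19
      vertex 0.01 4.32 22.19
      vertex 1.39 1.03 22.19
    endloop
  endfacet
  facet normal 0.0000 0.0000 1.0000
    outer loop
      vertex 7.90 5.70 22.19
      vertex 1.39 1.03 22.19
      vertex 4.82 0.06 22.19
    endloop
  endfacet
  facet normal 0.0000 0.0000 1.0000
    outer loop
      vertex 7.90 5.70 22.19
      vertex 4.82 0.06 22.19
      vertex 7.72 2.14 22.19
    endloop
  endfacet
  facet normal 0.6638 0.7479 0.0000
    outer loop
      vertex 7.90 5.70 0.00
      vertex 5.23 8.07 0.00
      vertex 5.23 8.07 22.19
    endloop
  endfacet
  facet normal 0.6638 0.7479 0.0000
    outer loop
      vertex 7.90 5.70 0.00
      vertex 5.23 8.07 22.19
      vertex 7.90 5.70 22.19
    endloop
  endfacet
  facet normal -0.1735 0.9848 0.0000
    outer loop
      vertex 5.23 8.07 0.00
      vertex 1.71 7.45 0.00
      vertex 1.71 7.45 22.19
    endloop
  endfacet
  facet normal -0.1735 0.9848 0.0000
    outer loop
      vertex 5.23 8.07 0.00
      vertex 1.71 7.45 22.19
      vertex 5.23 8.07 22.19
    endloop
  endfacet
  facet normal -0.8788 0.4773 0.0000
    outer loop
      vertex 1.71 7.45 0.00
      vertex 0.01 4.32 0.00
      vertex 0.01 4.32 22.19
    endloop
  endfacet
  facet normal -0.8788 0.4773 0.0000
    outer loop
      vertex 1.71 7.45 0.00
      vertex 0.01 4.32 22.19
      vertex 1.71 7.45 22.19
    endloop
  endfacet
  facet normal -0.9222 -0.3868 0.0000
    outer loop
      vertex 0.01 4.32 0.00
      vertex 1.39 1.03 0.00
      vertex 1.39 1.03 22.19
    endloop
  endfacet
  facet normal -0.9222 -0.3868 0.0000
    outer loop
      vertex 0.01 4.32 0.00
      vertex 1.39 1.03 22.19
      vertex 0.01 4.32 22.19
    endloop
  endfacet
  facet normal -0.2721 -0.9623 0.0000
    outer loop
      vertex 1.39 1.03 0.00
      vertex 4.82 0.06 0.00
      vertex 4.82 0.06 22.19
    endloop
  endfacet
  facet normal -0.2721 -0.9623 0.0000
    outer loop
      vertex 1.39 1.03 0.00
      vertex 4.82 0.06 22.19
      vertex 1.39 1.03 22.19
    endloop
  endfacet
  facet normal 0.5828 -0.8126 0.0000
    outer loop
      vertex 4.82 0.06 0.00
      vertex 7.72 2.14 0.00
      vertex 7.72 2.14 22.19
    endloop
  endfacet
  facet normal 0.5828 -0.8126 0.0000
    outer loop
      vertex 4.82 0.06 0.00
      vertex 7.72 2.14 22.19
      vertex 4.82 0.06 22.19
    endloop
  endfacet
  facet normal 0.9987 -0.0505 0.0000
    outer loop
      vertex 7.72 2.14 0.00
      vertex 7.90 5.70 0.00
      vertex 7.90 5.70 22.19
    endloop
  endfacet
  facet normal 0.9987 -0.0505 0.0000
    outer loop
      vertex 7.72 2.14 0.00
      vertex 7.90 5.70 22.19
      vertex 7.72 2.14 22.19
    endloop
  endfacet
endsolid part

The G0 Z moves step by Δz≈4.44 mm. Every layer's G1 loop is the same polygon, so the solid is a straight extrusion of it from z=0 to z≈22.2. Closing with flat bottom and top caps and triangulating gives 24 facets — a regular 7-sided prism (a cylinder approximated with 7 flat sides), circumscribed radius ≈ 4.11 mm, height ≈ 22.2 mm.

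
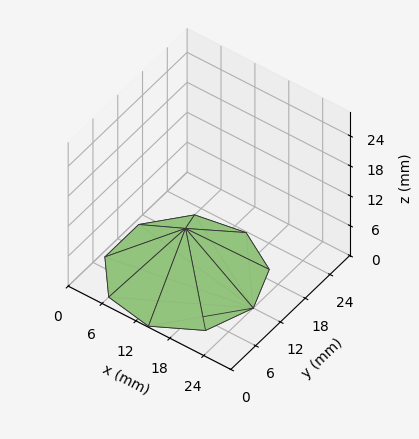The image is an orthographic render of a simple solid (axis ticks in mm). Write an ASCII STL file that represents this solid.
Reading the render: the shape is a regular 9-sided pyramid, base circumscribed radius ≈ 12 mm, apex at z ≈ 9 mm (dimensions read to the nearest mm from the axis ticks). For the STL, each face is triangulated and given an outward normal.

solid part
  facet normal 0.0000 0.0000 -1.0000
    outer loop
      vertex 14.08 23.82 0.00
      vertex 21.19 19.71 0.00
      vertex 24.00 12.00 0.00
    endloop
  endfacet
  facet normal 0.0000 0.0000 -1.0000
    outer loop
      vertex 6.00 22.39 0.00
      vertex 14.08 23.82 0.00
      vertex 24.00 12.00 0.00
    endloop
  endfacet
  facet normal 0.0000 0.0000 -1.0000
    outer loop
      vertex 0.72 16.10 0.00
      vertex 6.00 22.39 0.00
      vertex 24.00 12.00 0.00
    endloop
  endfacet
  facet normal 0.0000 0.0000 -1.0000
    outer loop
      vertex 0.72 7.90 0.00
      vertex 0.72 16.10 0.00
      vertex 24.00 12.00 0.00
    endloop
  endfacet
  facet normal 0.0000 0.0000 -1.0000
    outer loop
      vertex 6.00 1.61 0.00
      vertex 0.72 7.90 0.00
      vertex 24.00 12.00 0.00
    endloop
  endfacet
  facet normal 0.0000 0.0000 -1.0000
    outer loop
      vertex 14.08 0.18 0.00
      vertex 6.00 1.61 0.00
      vertex 24.00 12.00 0.00
    endloop
  endfacet
  facet normal 0.0000 0.0000 -1.0000
    outer loop
      vertex 21.19 4.29 0.00
      vertex 14.08 0.18 0.00
      vertex 24.00 12.00 0.00
    endloop
  endfacet
  facet normal 0.5861 0.2136 0.7815
    outer loop
      vertex 24.00 12.00 0.00
      vertex 21.19 19.71 0.00
      vertex 12.00 12.00 9.00
    endloop
  endfacet
  facet normal 0.3122 0.5401 0.7815
    outer loop
      vertex 21.19 19.71 0.00
      vertex 14.08 23.82 0.00
      vertex 12.00 12.00 9.00
    endloop
  endfacet
  facet normal -0.1087 0.6142 0.7816
    outer loop
      vertex 14.08 23.82 0.00
      vertex 6.00 22.39 0.00
      vertex 12.00 12.00 9.00
    endloop
  endfacet
  facet normal -0.4778 0.4011 0.7816
    outer loop
      vertex 6.00 22.39 0.00
      vertex 0.72 16.10 0.00
      vertex 12.00 12.00 9.00
    endloop
  endfacet
  facet normal -0.6237 0.0000 0.7817
    outer loop
      vertex 0.72 16.10 0.00
      vertex 0.72 7.90 0.00
      vertex 12.00 12.00 9.00
    endloop
  endfacet
  facet normal -0.4778 -0.4011 0.7816
    outer loop
      vertex 0.72 7.90 0.00
      vertex 6.00 1.61 0.00
      vertex 12.00 12.00 9.00
    endloop
  endfacet
  facet normal -0.1087 -0.6142 0.7816
    outer loop
      vertex 6.00 1.61 0.00
      vertex 14.08 0.18 0.00
      vertex 12.00 12.00 9.00
    endloop
  endfacet
  facet normal 0.3122 -0.5401 0.7815
    outer loop
      vertex 14.08 0.18 0.00
      vertex 21.19 4.29 0.00
      vertex 12.00 12.00 9.00
    endloop
  endfacet
  facet normal 0.5861 -0.2136 0.7815
    outer loop
      vertex 21.19 4.29 0.00
      vertex 24.00 12.00 0.00
      vertex 12.00 12.00 9.00
    endloop
  endfacet
endsolid part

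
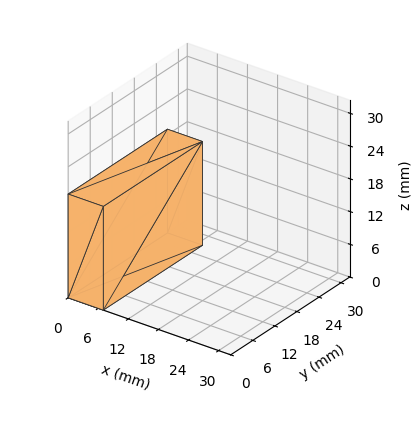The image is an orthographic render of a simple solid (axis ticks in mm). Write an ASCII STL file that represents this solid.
Reading the render: the shape is a rectangular box, roughly 7 × 27 mm footprint and 19 mm tall (dimensions read to the nearest mm from the axis ticks). For the STL, each face is triangulated and given an outward normal.

solid part
  facet normal 0.0000 0.0000 -1.0000
    outer loop
      vertex 7.0 27.0 0.0
      vertex 7.0 0.0 0.0
      vertex 0.0 0.0 0.0
    endloop
  endfacet
  facet normal 0.0000 0.0000 -1.0000
    outer loop
      vertex 0.0 27.0 0.0
      vertex 7.0 27.0 0.0
      vertex 0.0 0.0 0.0
    endloop
  endfacet
  facet normal 0.0000 0.0000 1.0000
    outer loop
      vertex 0.0 0.0 19.0
      vertex 7.0 0.0 19.0
      vertex 7.0 27.0 19.0
    endloop
  endfacet
  facet normal 0.0000 0.0000 1.0000
    outer loop
      vertex 0.0 0.0 19.0
      vertex 7.0 27.0 19.0
      vertex 0.0 27.0 19.0
    endloop
  endfacet
  facet normal 0.0000 -1.0000 0.0000
    outer loop
      vertex 0.0 0.0 0.0
      vertex 7.0 0.0 0.0
      vertex 7.0 0.0 19.0
    endloop
  endfacet
  facet normal 0.0000 -1.0000 0.0000
    outer loop
      vertex 0.0 0.0 0.0
      vertex 7.0 0.0 19.0
      vertex 0.0 0.0 19.0
    endloop
  endfacet
  facet normal 0.0000 1.0000 0.0000
    outer loop
      vertex 7.0 27.0 19.0
      vertex 7.0 27.0 0.0
      vertex 0.0 27.0 0.0
    endloop
  endfacet
  facet normal 0.0000 1.0000 0.0000
    outer loop
      vertex 0.0 27.0 19.0
      vertex 7.0 27.0 19.0
      vertex 0.0 27.0 0.0
    endloop
  endfacet
  facet normal -1.0000 0.0000 0.0000
    outer loop
      vertex 0.0 27.0 19.0
      vertex 0.0 27.0 0.0
      vertex 0.0 0.0 0.0
    endloop
  endfacet
  facet normal -1.0000 0.0000 0.0000
    outer loop
      vertex 0.0 0.0 19.0
      vertex 0.0 27.0 19.0
      vertex 0.0 0.0 0.0
    endloop
  endfacet
  facet normal 1.0000 0.0000 0.0000
    outer loop
      vertex 7.0 0.0 0.0
      vertex 7.0 27.0 0.0
      vertex 7.0 27.0 19.0
    endloop
  endfacet
  facet normal 1.0000 0.0000 0.0000
    outer loop
      vertex 7.0 0.0 0.0
      vertex 7.0 27.0 19.0
      vertex 7.0 0.0 19.0
    endloop
  endfacet
endsolid part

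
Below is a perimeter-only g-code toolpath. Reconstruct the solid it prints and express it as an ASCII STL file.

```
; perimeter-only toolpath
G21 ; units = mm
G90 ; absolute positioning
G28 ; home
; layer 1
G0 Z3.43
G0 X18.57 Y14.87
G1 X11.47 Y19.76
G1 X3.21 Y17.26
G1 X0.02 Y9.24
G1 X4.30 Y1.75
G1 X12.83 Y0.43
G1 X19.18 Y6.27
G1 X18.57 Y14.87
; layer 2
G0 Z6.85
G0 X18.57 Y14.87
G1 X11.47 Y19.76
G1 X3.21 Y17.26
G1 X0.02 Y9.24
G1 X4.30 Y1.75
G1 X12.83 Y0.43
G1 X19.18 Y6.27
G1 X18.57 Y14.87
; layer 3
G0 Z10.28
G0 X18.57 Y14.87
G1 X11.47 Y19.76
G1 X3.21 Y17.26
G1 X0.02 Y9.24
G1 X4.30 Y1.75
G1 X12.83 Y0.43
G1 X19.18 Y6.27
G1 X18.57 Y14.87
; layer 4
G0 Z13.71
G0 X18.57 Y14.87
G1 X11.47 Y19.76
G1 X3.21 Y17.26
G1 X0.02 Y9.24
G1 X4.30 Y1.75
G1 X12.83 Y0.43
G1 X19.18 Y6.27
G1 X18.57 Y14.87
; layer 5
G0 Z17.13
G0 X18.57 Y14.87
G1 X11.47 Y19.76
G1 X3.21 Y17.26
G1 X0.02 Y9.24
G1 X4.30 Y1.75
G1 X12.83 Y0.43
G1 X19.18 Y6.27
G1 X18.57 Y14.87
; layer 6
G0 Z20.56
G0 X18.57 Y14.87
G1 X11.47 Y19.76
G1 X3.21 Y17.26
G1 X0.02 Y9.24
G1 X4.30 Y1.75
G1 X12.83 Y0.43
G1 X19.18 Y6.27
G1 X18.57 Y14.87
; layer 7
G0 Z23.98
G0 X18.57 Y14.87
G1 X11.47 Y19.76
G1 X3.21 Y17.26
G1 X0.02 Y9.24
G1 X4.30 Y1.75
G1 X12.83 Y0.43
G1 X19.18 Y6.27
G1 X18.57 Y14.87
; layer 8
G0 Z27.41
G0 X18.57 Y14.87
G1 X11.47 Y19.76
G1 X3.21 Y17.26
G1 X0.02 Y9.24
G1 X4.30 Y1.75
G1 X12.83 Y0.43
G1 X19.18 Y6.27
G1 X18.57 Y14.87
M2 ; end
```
solid part
  facet normal 0.0000 0.0000 -1.0000
    outer loop
      vertex 3.21 17.26 0.00
      vertex 11.47 19.76 0.00
      vertex 18.57 14.87 0.00
    endloop
  endfacet
  facet normal 0.0000 0.0000 -1.0000
    outer loop
      vertex 0.02 9.24 0.00
      vertex 3.21 17.26 0.00
      vertex 18.57 14.87 0.00
    endloop
  endfacet
  facet normal 0.0000 0.0000 -1.0000
    outer loop
      vertex 4.30 1.75 0.00
      vertex 0.02 9.24 0.00
      vertex 18.57 14.87 0.00
    endloop
  endfacet
  facet normal 0.0000 0.0000 -1.0000
    outer loop
      vertex 12.83 0.43 0.00
      vertex 4.30 1.75 0.00
      vertex 18.57 14.87 0.00
    endloop
  endfacet
  facet normal 0.0000 0.0000 -1.0000
    outer loop
      vertex 19.18 6.27 0.00
      vertex 12.83 0.43 0.00
      vertex 18.57 14.87 0.00
    endloop
  endfacet
  facet normal 0.0000 0.0000 1.0000
    outer loop
      vertex 18.57 14.87 27.41
      vertex 11.47 19.76 27.41
      vertex 3.21 17.26 27.41
    endloop
  endfacet
  facet normal 0.0000 0.0000 1.0000
    outer loop
      vertex 18.57 14.87 27.41
      vertex 3.21 17.26 27.41
      vertex 0.02 9.24 27.41
    endloop
  endfacet
  facet normal 0.0000 0.0000 1.0000
    outer loop
      vertex 18.57 14.87 27.41
      vertex 0.02 9.24 27.41
      vertex 4.30 1.75 27.41
    endloop
  endfacet
  facet normal 0.0000 0.0000 1.0000
    outer loop
      vertex 18.57 14.87 27.41
      vertex 4.30 1.75 27.41
      vertex 12.83 0.43 27.41
    endloop
  endfacet
  facet normal 0.0000 0.0000 1.0000
    outer loop
      vertex 18.57 14.87 27.41
      vertex 12.83 0.43 27.41
      vertex 19.18 6.27 27.41
    endloop
  endfacet
  facet normal 0.5672 0.8236 0.0000
    outer loop
      vertex 18.57 14.87 0.00
      vertex 11.47 19.76 0.00
      vertex 11.47 19.76 27.41
    endloop
  endfacet
  facet normal 0.5672 0.8236 0.0000
    outer loop
      vertex 18.57 14.87 0.00
      vertex 11.47 19.76 27.41
      vertex 18.57 14.87 27.41
    endloop
  endfacet
  facet normal -0.2897 0.9571 0.0000
    outer loop
      vertex 11.47 19.76 0.00
      vertex 3.21 17.26 0.00
      vertex 3.21 17.26 27.41
    endloop
  endfacet
  facet normal -0.2897 0.9571 0.0000
    outer loop
      vertex 11.47 19.76 0.00
      vertex 3.21 17.26 27.41
      vertex 11.47 19.76 27.41
    endloop
  endfacet
  facet normal -0.9292 0.3696 0.0000
    outer loop
      vertex 3.21 17.26 0.00
      vertex 0.02 9.24 0.00
      vertex 0.02 9.24 27.41
    endloop
  endfacet
  facet normal -0.9292 0.3696 0.0000
    outer loop
      vertex 3.21 17.26 0.00
      vertex 0.02 9.24 27.41
      vertex 3.21 17.26 27.41
    endloop
  endfacet
  facet normal -0.8682 -0.4961 0.0000
    outer loop
      vertex 0.02 9.24 0.00
      vertex 4.30 1.75 0.00
      vertex 4.30 1.75 27.41
    endloop
  endfacet
  facet normal -0.8682 -0.4961 0.0000
    outer loop
      vertex 0.02 9.24 0.00
      vertex 4.30 1.75 27.41
      vertex 0.02 9.24 27.41
    endloop
  endfacet
  facet normal -0.1529 -0.9882 0.0000
    outer loop
      vertex 4.30 1.75 0.00
      vertex 12.83 0.43 0.00
      vertex 12.83 0.43 27.41
    endloop
  endfacet
  facet normal -0.1529 -0.9882 0.0000
    outer loop
      vertex 4.30 1.75 0.00
      vertex 12.83 0.43 27.41
      vertex 4.30 1.75 27.41
    endloop
  endfacet
  facet normal 0.6769 -0.7360 0.0000
    outer loop
      vertex 12.83 0.43 0.00
      vertex 19.18 6.27 0.00
      vertex 19.18 6.27 27.41
    endloop
  endfacet
  facet normal 0.6769 -0.7360 0.0000
    outer loop
      vertex 12.83 0.43 0.00
      vertex 19.18 6.27 27.41
      vertex 12.83 0.43 27.41
    endloop
  endfacet
  facet normal 0.9975 0.0708 0.0000
    outer loop
      vertex 19.18 6.27 0.00
      vertex 18.57 14.87 0.00
      vertex 18.57 14.87 27.41
    endloop
  endfacet
  facet normal 0.9975 0.0708 0.0000
    outer loop
      vertex 19.18 6.27 0.00
      vertex 18.57 14.87 27.41
      vertex 19.18 6.27 27.41
    endloop
  endfacet
endsolid part

The G0 Z moves step by Δz≈3.43 mm. Every layer's G1 loop is the same polygon, so the solid is a straight extrusion of it from z=0 to z≈27.4. Closing with flat bottom and top caps and triangulating gives 24 facets — a regular 7-sided prism (a cylinder approximated with 7 flat sides), circumscribed radius ≈ 9.94 mm, height ≈ 27.4 mm.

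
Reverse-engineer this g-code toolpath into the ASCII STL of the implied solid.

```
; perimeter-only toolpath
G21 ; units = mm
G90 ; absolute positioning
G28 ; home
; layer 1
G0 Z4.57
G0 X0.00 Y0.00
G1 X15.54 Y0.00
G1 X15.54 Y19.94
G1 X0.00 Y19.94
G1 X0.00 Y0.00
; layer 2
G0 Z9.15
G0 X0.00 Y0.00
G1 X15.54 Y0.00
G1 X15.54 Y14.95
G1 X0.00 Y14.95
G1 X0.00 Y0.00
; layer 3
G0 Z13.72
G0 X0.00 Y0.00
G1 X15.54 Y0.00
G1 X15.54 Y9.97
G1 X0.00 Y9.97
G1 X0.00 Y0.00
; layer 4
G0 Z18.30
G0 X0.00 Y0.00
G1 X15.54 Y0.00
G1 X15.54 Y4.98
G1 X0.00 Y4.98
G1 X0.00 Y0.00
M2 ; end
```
solid part
  facet normal 0.0000 0.0000 -1.0000
    outer loop
      vertex 15.54 24.92 0.00
      vertex 15.54 0.00 0.00
      vertex 0.00 0.00 0.00
    endloop
  endfacet
  facet normal 0.0000 0.0000 -1.0000
    outer loop
      vertex 0.00 24.92 0.00
      vertex 15.54 24.92 0.00
      vertex 0.00 0.00 0.00
    endloop
  endfacet
  facet normal 0.0000 -1.0000 0.0000
    outer loop
      vertex 0.00 0.00 0.00
      vertex 15.54 0.00 0.00
      vertex 15.54 0.00 22.87
    endloop
  endfacet
  facet normal 0.0000 -1.0000 0.0000
    outer loop
      vertex 0.00 0.00 0.00
      vertex 15.54 0.00 22.87
      vertex 0.00 0.00 22.87
    endloop
  endfacet
  facet normal 0.0000 0.6762 0.7368
    outer loop
      vertex 0.00 0.00 22.87
      vertex 15.54 0.00 22.87
      vertex 15.54 24.92 0.00
    endloop
  endfacet
  facet normal 0.0000 0.6762 0.7368
    outer loop
      vertex 0.00 0.00 22.87
      vertex 15.54 24.92 0.00
      vertex 0.00 24.92 0.00
    endloop
  endfacet
  facet normal -1.0000 0.0000 0.0000
    outer loop
      vertex 0.00 0.00 22.87
      vertex 0.00 24.92 0.00
      vertex 0.00 0.00 0.00
    endloop
  endfacet
  facet normal 1.0000 0.0000 0.0000
    outer loop
      vertex 15.54 0.00 0.00
      vertex 15.54 24.92 0.00
      vertex 15.54 0.00 22.87
    endloop
  endfacet
endsolid part

The G0 Z moves step by Δz≈4.57 mm. The G1 loops shrink linearly with z, so the solid tapers from its base footprint up to z≈22.9. Closing with a flat bottom cap and the tapered top and triangulating gives 8 facets — a wedge (ramp): 15.5 × 24.9 mm base, rising to 22.9 mm along the y=0 edge and sloping linearly to z=0 at y=24.9.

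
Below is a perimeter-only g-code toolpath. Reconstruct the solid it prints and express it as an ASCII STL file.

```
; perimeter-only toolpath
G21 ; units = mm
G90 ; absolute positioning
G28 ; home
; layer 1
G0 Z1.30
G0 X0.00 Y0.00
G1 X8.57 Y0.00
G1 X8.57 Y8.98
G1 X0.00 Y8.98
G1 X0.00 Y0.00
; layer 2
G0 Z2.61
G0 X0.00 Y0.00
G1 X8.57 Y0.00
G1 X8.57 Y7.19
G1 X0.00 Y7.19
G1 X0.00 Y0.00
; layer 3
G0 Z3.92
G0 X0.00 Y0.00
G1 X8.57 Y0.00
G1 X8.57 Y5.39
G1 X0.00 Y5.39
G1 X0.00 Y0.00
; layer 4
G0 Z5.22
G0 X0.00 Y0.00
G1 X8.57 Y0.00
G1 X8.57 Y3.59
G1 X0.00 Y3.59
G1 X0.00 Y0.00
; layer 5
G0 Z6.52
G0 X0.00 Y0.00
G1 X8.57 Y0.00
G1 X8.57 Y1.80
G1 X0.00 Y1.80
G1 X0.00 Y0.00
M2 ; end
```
solid part
  facet normal 0.0000 0.0000 -1.0000
    outer loop
      vertex 8.57 10.78 0.00
      vertex 8.57 0.00 0.00
      vertex 0.00 0.00 0.00
    endloop
  endfacet
  facet normal 0.0000 0.0000 -1.0000
    outer loop
      vertex 0.00 10.78 0.00
      vertex 8.57 10.78 0.00
      vertex 0.00 0.00 0.00
    endloop
  endfacet
  facet normal 0.0000 -1.0000 0.0000
    outer loop
      vertex 0.00 0.00 0.00
      vertex 8.57 0.00 0.00
      vertex 8.57 0.00 7.83
    endloop
  endfacet
  facet normal 0.0000 -1.0000 0.0000
    outer loop
      vertex 0.00 0.00 0.00
      vertex 8.57 0.00 7.83
      vertex 0.00 0.00 7.83
    endloop
  endfacet
  facet normal 0.0000 0.5877 0.8091
    outer loop
      vertex 0.00 0.00 7.83
      vertex 8.57 0.00 7.83
      vertex 8.57 10.78 0.00
    endloop
  endfacet
  facet normal 0.0000 0.5877 0.8091
    outer loop
      vertex 0.00 0.00 7.83
      vertex 8.57 10.78 0.00
      vertex 0.00 10.78 0.00
    endloop
  endfacet
  facet normal -1.0000 0.0000 0.0000
    outer loop
      vertex 0.00 0.00 7.83
      vertex 0.00 10.78 0.00
      vertex 0.00 0.00 0.00
    endloop
  endfacet
  facet normal 1.0000 0.0000 0.0000
    outer loop
      vertex 8.57 0.00 0.00
      vertex 8.57 10.78 0.00
      vertex 8.57 0.00 7.83
    endloop
  endfacet
endsolid part

The G0 Z moves step by Δz≈1.30 mm. The G1 loops shrink linearly with z, so the solid tapers from its base footprint up to z≈7.83. Closing with a flat bottom cap and the tapered top and triangulating gives 8 facets — a wedge (ramp): 8.57 × 10.8 mm base, rising to 7.83 mm along the y=0 edge and sloping linearly to z=0 at y=10.8.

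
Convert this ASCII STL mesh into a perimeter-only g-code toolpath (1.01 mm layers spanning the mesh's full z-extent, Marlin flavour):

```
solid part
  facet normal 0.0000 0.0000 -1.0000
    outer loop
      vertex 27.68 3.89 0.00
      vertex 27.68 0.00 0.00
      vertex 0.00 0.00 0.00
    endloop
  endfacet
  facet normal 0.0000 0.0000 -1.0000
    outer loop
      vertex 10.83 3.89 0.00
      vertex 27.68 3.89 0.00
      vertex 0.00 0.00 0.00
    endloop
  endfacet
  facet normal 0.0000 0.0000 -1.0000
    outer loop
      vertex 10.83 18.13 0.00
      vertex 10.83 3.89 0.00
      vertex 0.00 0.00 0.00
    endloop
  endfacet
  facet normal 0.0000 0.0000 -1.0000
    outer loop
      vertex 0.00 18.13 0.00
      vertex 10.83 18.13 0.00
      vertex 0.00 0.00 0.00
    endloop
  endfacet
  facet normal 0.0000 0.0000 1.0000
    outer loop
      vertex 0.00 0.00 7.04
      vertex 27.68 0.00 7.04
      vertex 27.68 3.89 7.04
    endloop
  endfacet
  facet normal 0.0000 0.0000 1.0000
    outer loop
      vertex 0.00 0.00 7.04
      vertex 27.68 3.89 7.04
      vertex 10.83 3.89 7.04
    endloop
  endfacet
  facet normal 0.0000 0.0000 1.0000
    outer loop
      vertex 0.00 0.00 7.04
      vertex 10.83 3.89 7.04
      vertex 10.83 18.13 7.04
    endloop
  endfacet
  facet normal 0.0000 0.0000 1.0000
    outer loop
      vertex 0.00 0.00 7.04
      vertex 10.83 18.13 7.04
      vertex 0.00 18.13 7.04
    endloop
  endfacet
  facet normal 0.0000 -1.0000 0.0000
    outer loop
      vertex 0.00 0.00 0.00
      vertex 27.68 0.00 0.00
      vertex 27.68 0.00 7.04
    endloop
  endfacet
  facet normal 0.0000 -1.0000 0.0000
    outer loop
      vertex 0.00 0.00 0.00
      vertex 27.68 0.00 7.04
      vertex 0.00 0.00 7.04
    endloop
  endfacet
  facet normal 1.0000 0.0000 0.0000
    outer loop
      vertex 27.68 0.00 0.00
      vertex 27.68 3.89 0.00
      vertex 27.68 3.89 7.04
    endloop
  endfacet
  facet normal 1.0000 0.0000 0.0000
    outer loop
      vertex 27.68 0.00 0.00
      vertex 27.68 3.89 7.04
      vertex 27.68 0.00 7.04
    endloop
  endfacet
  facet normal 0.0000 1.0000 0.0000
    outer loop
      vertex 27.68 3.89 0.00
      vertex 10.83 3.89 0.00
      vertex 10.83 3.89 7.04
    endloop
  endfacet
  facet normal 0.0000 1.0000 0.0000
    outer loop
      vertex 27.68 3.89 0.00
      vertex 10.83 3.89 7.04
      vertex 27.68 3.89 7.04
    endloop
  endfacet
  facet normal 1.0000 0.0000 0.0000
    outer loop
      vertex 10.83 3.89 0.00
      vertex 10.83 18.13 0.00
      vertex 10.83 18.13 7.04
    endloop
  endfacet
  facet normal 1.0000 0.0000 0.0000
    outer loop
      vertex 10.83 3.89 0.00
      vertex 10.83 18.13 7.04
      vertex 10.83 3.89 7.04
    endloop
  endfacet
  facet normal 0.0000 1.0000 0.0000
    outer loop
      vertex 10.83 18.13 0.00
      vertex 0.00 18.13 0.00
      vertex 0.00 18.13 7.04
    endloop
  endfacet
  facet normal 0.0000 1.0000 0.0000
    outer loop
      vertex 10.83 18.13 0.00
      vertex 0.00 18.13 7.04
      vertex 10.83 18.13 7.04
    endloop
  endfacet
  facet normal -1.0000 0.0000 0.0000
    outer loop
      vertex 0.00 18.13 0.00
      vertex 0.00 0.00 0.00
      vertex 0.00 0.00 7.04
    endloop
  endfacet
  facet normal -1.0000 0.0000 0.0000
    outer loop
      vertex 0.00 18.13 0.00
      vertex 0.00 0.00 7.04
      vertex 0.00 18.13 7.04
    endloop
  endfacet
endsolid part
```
; perimeter-only toolpath
G21 ; units = mm
G90 ; absolute positioning
G28 ; home
; layer 1
G0 Z1.01
G0 X0.00 Y0.00
G1 X27.68 Y0.00
G1 X27.68 Y3.89
G1 X10.83 Y3.89
G1 X10.83 Y18.13
G1 X0.00 Y18.13
G1 X0.00 Y0.00
; layer 2
G0 Z2.01
G0 X0.00 Y0.00
G1 X27.68 Y0.00
G1 X27.68 Y3.89
G1 X10.83 Y3.89
G1 X10.83 Y18.13
G1 X0.00 Y18.13
G1 X0.00 Y0.00
; layer 3
G0 Z3.02
G0 X0.00 Y0.00
G1 X27.68 Y0.00
G1 X27.68 Y3.89
G1 X10.83 Y3.89
G1 X10.83 Y18.13
G1 X0.00 Y18.13
G1 X0.00 Y0.00
; layer 4
G0 Z4.02
G0 X0.00 Y0.00
G1 X27.68 Y0.00
G1 X27.68 Y3.89
G1 X10.83 Y3.89
G1 X10.83 Y18.13
G1 X0.00 Y18.13
G1 X0.00 Y0.00
; layer 5
G0 Z5.03
G0 X0.00 Y0.00
G1 X27.68 Y0.00
G1 X27.68 Y3.89
G1 X10.83 Y3.89
G1 X10.83 Y18.13
G1 X0.00 Y18.13
G1 X0.00 Y0.00
; layer 6
G0 Z6.03
G0 X0.00 Y0.00
G1 X27.68 Y0.00
G1 X27.68 Y3.89
G1 X10.83 Y3.89
G1 X10.83 Y18.13
G1 X0.00 Y18.13
G1 X0.00 Y0.00
; layer 7
G0 Z7.04
G0 X0.00 Y0.00
G1 X27.68 Y0.00
G1 X27.68 Y3.89
G1 X10.83 Y3.89
G1 X10.83 Y18.13
G1 X0.00 Y18.13
G1 X0.00 Y0.00
M2 ; end

The solid is an L-shaped prism: outer 27.7 × 18.1 mm, arm thicknesses ≈ 3.89 mm (horizontal) and 10.8 mm (vertical), extruded 7.04 mm in z. Slicing at Δz = 1.01 mm — 7 equal slices spanning the solid's height, so layer i sits at z = i·h/7 — gives 7 non-empty perimeters. Each is a 6-segment closed polygon; G0 lifts to the layer z and rapids to the start vertex, then G1 traces the edges.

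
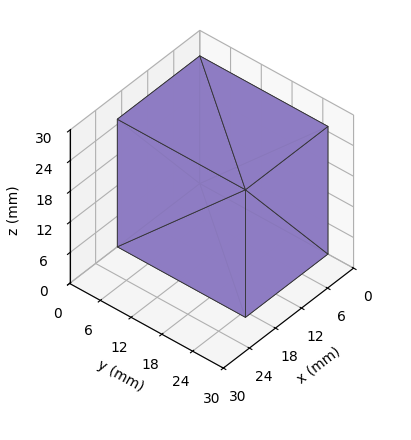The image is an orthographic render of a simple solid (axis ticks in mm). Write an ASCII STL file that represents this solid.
Reading the render: the shape is a rectangular box, roughly 19 × 25 mm footprint and 25 mm tall (dimensions read to the nearest mm from the axis ticks). For the STL, each face is triangulated and given an outward normal.

solid part
  facet normal 0.0000 0.0000 -1.0000
    outer loop
      vertex 19.00 25.00 0.00
      vertex 19.00 0.00 0.00
      vertex 0.00 0.00 0.00
    endloop
  endfacet
  facet normal 0.0000 0.0000 -1.0000
    outer loop
      vertex 0.00 25.00 0.00
      vertex 19.00 25.00 0.00
      vertex 0.00 0.00 0.00
    endloop
  endfacet
  facet normal 0.0000 0.0000 1.0000
    outer loop
      vertex 0.00 0.00 25.00
      vertex 19.00 0.00 25.00
      vertex 19.00 25.00 25.00
    endloop
  endfacet
  facet normal 0.0000 0.0000 1.0000
    outer loop
      vertex 0.00 0.00 25.00
      vertex 19.00 25.00 25.00
      vertex 0.00 25.00 25.00
    endloop
  endfacet
  facet normal 0.0000 -1.0000 0.0000
    outer loop
      vertex 0.00 0.00 0.00
      vertex 19.00 0.00 0.00
      vertex 19.00 0.00 25.00
    endloop
  endfacet
  facet normal 0.0000 -1.0000 0.0000
    outer loop
      vertex 0.00 0.00 0.00
      vertex 19.00 0.00 25.00
      vertex 0.00 0.00 25.00
    endloop
  endfacet
  facet normal 0.0000 1.0000 0.0000
    outer loop
      vertex 19.00 25.00 25.00
      vertex 19.00 25.00 0.00
      vertex 0.00 25.00 0.00
    endloop
  endfacet
  facet normal 0.0000 1.0000 0.0000
    outer loop
      vertex 0.00 25.00 25.00
      vertex 19.00 25.00 25.00
      vertex 0.00 25.00 0.00
    endloop
  endfacet
  facet normal -1.0000 0.0000 0.0000
    outer loop
      vertex 0.00 25.00 25.00
      vertex 0.00 25.00 0.00
      vertex 0.00 0.00 0.00
    endloop
  endfacet
  facet normal -1.0000 0.0000 0.0000
    outer loop
      vertex 0.00 0.00 25.00
      vertex 0.00 25.00 25.00
      vertex 0.00 0.00 0.00
    endloop
  endfacet
  facet normal 1.0000 0.0000 0.0000
    outer loop
      vertex 19.00 0.00 0.00
      vertex 19.00 25.00 0.00
      vertex 19.00 25.00 25.00
    endloop
  endfacet
  facet normal 1.0000 0.0000 0.0000
    outer loop
      vertex 19.00 0.00 0.00
      vertex 19.00 25.00 25.00
      vertex 19.00 0.00 25.00
    endloop
  endfacet
endsolid part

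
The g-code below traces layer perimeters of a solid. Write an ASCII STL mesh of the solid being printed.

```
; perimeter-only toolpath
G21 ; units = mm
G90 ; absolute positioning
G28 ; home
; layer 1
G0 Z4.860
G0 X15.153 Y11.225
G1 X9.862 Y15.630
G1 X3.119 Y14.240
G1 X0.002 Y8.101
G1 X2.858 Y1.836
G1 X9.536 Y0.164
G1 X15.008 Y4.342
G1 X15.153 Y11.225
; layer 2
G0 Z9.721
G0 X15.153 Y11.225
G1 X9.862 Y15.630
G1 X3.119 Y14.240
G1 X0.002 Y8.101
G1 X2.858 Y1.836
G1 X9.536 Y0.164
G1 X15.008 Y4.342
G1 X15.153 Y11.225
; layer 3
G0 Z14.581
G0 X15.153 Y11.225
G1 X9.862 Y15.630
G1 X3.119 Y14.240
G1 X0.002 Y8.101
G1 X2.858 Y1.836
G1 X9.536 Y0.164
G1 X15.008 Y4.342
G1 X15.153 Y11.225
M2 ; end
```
solid part
  facet normal 0.0000 0.0000 -1.0000
    outer loop
      vertex 3.119 14.240 0.000
      vertex 9.862 15.630 0.000
      vertex 15.153 11.225 0.000
    endloop
  endfacet
  facet normal 0.0000 0.0000 -1.0000
    outer loop
      vertex 0.002 8.101 0.000
      vertex 3.119 14.240 0.000
      vertex 15.153 11.225 0.000
    endloop
  endfacet
  facet normal 0.0000 0.0000 -1.0000
    outer loop
      vertex 2.858 1.836 0.000
      vertex 0.002 8.101 0.000
      vertex 15.153 11.225 0.000
    endloop
  endfacet
  facet normal 0.0000 0.0000 -1.0000
    outer loop
      vertex 9.536 0.164 0.000
      vertex 2.858 1.836 0.000
      vertex 15.153 11.225 0.000
    endloop
  endfacet
  facet normal 0.0000 0.0000 -1.0000
    outer loop
      vertex 15.008 4.342 0.000
      vertex 9.536 0.164 0.000
      vertex 15.153 11.225 0.000
    endloop
  endfacet
  facet normal 0.0000 0.0000 1.0000
    outer loop
      vertex 15.153 11.225 14.581
      vertex 9.862 15.630 14.581
      vertex 3.119 14.240 14.581
    endloop
  endfacet
  facet normal 0.0000 0.0000 1.0000
    outer loop
      vertex 15.153 11.225 14.581
      vertex 3.119 14.240 14.581
      vertex 0.002 8.101 14.581
    endloop
  endfacet
  facet normal 0.0000 0.0000 1.0000
    outer loop
      vertex 15.153 11.225 14.581
      vertex 0.002 8.101 14.581
      vertex 2.858 1.836 14.581
    endloop
  endfacet
  facet normal 0.0000 0.0000 1.0000
    outer loop
      vertex 15.153 11.225 14.581
      vertex 2.858 1.836 14.581
      vertex 9.536 0.164 14.581
    endloop
  endfacet
  facet normal 0.0000 0.0000 1.0000
    outer loop
      vertex 15.153 11.225 14.581
      vertex 9.536 0.164 14.581
      vertex 15.008 4.342 14.581
    endloop
  endfacet
  facet normal 0.6398 0.7685 0.0000
    outer loop
      vertex 15.153 11.225 0.000
      vertex 9.862 15.630 0.000
      vertex 9.862 15.630 14.581
    endloop
  endfacet
  facet normal 0.6398 0.7685 0.0000
    outer loop
      vertex 15.153 11.225 0.000
      vertex 9.862 15.630 14.581
      vertex 15.153 11.225 14.581
    endloop
  endfacet
  facet normal -0.2019 0.9794 0.0000
    outer loop
      vertex 9.862 15.630 0.000
      vertex 3.119 14.240 0.000
      vertex 3.119 14.240 14.581
    endloop
  endfacet
  facet normal -0.2019 0.9794 0.0000
    outer loop
      vertex 9.862 15.630 0.000
      vertex 3.119 14.240 14.581
      vertex 9.862 15.630 14.581
    endloop
  endfacet
  facet normal -0.8917 0.4527 0.0000
    outer loop
      vertex 3.119 14.240 0.000
      vertex 0.002 8.101 0.000
      vertex 0.002 8.101 14.581
    endloop
  endfacet
  facet normal -0.8917 0.4527 0.0000
    outer loop
      vertex 3.119 14.240 0.000
      vertex 0.002 8.101 14.581
      vertex 3.119 14.240 14.581
    endloop
  endfacet
  facet normal -0.9099 -0.4148 0.0000
    outer loop
      vertex 0.002 8.101 0.000
      vertex 2.858 1.836 0.000
      vertex 2.858 1.836 14.581
    endloop
  endfacet
  facet normal -0.9099 -0.4148 0.0000
    outer loop
      vertex 0.002 8.101 0.000
      vertex 2.858 1.836 14.581
      vertex 0.002 8.101 14.581
    endloop
  endfacet
  facet normal -0.2429 -0.9701 0.0000
    outer loop
      vertex 2.858 1.836 0.000
      vertex 9.536 0.164 0.000
      vertex 9.536 0.164 14.581
    endloop
  endfacet
  facet normal -0.2429 -0.9701 0.0000
    outer loop
      vertex 2.858 1.836 0.000
      vertex 9.536 0.164 14.581
      vertex 2.858 1.836 14.581
    endloop
  endfacet
  facet normal 0.6069 -0.7948 0.0000
    outer loop
      vertex 9.536 0.164 0.000
      vertex 15.008 4.342 0.000
      vertex 15.008 4.342 14.581
    endloop
  endfacet
  facet normal 0.6069 -0.7948 0.0000
    outer loop
      vertex 9.536 0.164 0.000
      vertex 15.008 4.342 14.581
      vertex 9.536 0.164 14.581
    endloop
  endfacet
  facet normal 0.9998 -0.0211 0.0000
    outer loop
      vertex 15.008 4.342 0.000
      vertex 15.153 11.225 0.000
      vertex 15.153 11.225 14.581
    endloop
  endfacet
  facet normal 0.9998 -0.0211 0.0000
    outer loop
      vertex 15.008 4.342 0.000
      vertex 15.153 11.225 14.581
      vertex 15.008 4.342 14.581
    endloop
  endfacet
endsolid part

The G0 Z moves step by Δz≈4.860 mm. Every layer's G1 loop is the same polygon, so the solid is a straight extrusion of it from z=0 to z≈14.6. Closing with flat bottom and top caps and triangulating gives 24 facets — a regular 7-sided prism (a cylinder approximated with 7 flat sides), circumscribed radius ≈ 7.93 mm, height ≈ 14.6 mm.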